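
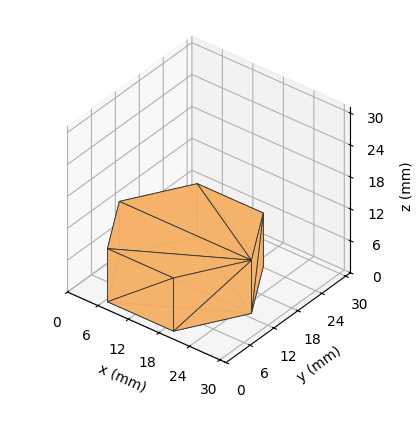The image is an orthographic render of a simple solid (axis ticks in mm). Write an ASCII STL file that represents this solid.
Reading the render: the shape is a regular 6-sided prism (a cylinder approximated with 6 flat sides), circumscribed radius ≈ 13 mm, height ≈ 10 mm (dimensions read to the nearest mm from the axis ticks). For the STL, each face is triangulated and given an outward normal.

solid part
  facet normal 0.0000 0.0000 -1.0000
    outer loop
      vertex 6.500 24.258 0.000
      vertex 19.500 24.258 0.000
      vertex 26.000 13.000 0.000
    endloop
  endfacet
  facet normal 0.0000 0.0000 -1.0000
    outer loop
      vertex 0.000 13.000 0.000
      vertex 6.500 24.258 0.000
      vertex 26.000 13.000 0.000
    endloop
  endfacet
  facet normal 0.0000 0.0000 -1.0000
    outer loop
      vertex 6.500 1.742 0.000
      vertex 0.000 13.000 0.000
      vertex 26.000 13.000 0.000
    endloop
  endfacet
  facet normal 0.0000 0.0000 -1.0000
    outer loop
      vertex 19.500 1.742 0.000
      vertex 6.500 1.742 0.000
      vertex 26.000 13.000 0.000
    endloop
  endfacet
  facet normal 0.0000 0.0000 1.0000
    outer loop
      vertex 26.000 13.000 10.000
      vertex 19.500 24.258 10.000
      vertex 6.500 24.258 10.000
    endloop
  endfacet
  facet normal 0.0000 0.0000 1.0000
    outer loop
      vertex 26.000 13.000 10.000
      vertex 6.500 24.258 10.000
      vertex 0.000 13.000 10.000
    endloop
  endfacet
  facet normal 0.0000 0.0000 1.0000
    outer loop
      vertex 26.000 13.000 10.000
      vertex 0.000 13.000 10.000
      vertex 6.500 1.742 10.000
    endloop
  endfacet
  facet normal 0.0000 0.0000 1.0000
    outer loop
      vertex 26.000 13.000 10.000
      vertex 6.500 1.742 10.000
      vertex 19.500 1.742 10.000
    endloop
  endfacet
  facet normal 0.8660 0.5000 0.0000
    outer loop
      vertex 26.000 13.000 0.000
      vertex 19.500 24.258 0.000
      vertex 19.500 24.258 10.000
    endloop
  endfacet
  facet normal 0.8660 0.5000 0.0000
    outer loop
      vertex 26.000 13.000 0.000
      vertex 19.500 24.258 10.000
      vertex 26.000 13.000 10.000
    endloop
  endfacet
  facet normal 0.0000 1.0000 0.0000
    outer loop
      vertex 19.500 24.258 0.000
      vertex 6.500 24.258 0.000
      vertex 6.500 24.258 10.000
    endloop
  endfacet
  facet normal 0.0000 1.0000 0.0000
    outer loop
      vertex 19.500 24.258 0.000
      vertex 6.500 24.258 10.000
      vertex 19.500 24.258 10.000
    endloop
  endfacet
  facet normal -0.8660 0.5000 0.0000
    outer loop
      vertex 6.500 24.258 0.000
      vertex 0.000 13.000 0.000
      vertex 0.000 13.000 10.000
    endloop
  endfacet
  facet normal -0.8660 0.5000 0.0000
    outer loop
      vertex 6.500 24.258 0.000
      vertex 0.000 13.000 10.000
      vertex 6.500 24.258 10.000
    endloop
  endfacet
  facet normal -0.8660 -0.5000 0.0000
    outer loop
      vertex 0.000 13.000 0.000
      vertex 6.500 1.742 0.000
      vertex 6.500 1.742 10.000
    endloop
  endfacet
  facet normal -0.8660 -0.5000 0.0000
    outer loop
      vertex 0.000 13.000 0.000
      vertex 6.500 1.742 10.000
      vertex 0.000 13.000 10.000
    endloop
  endfacet
  facet normal 0.0000 -1.0000 0.0000
    outer loop
      vertex 6.500 1.742 0.000
      vertex 19.500 1.742 0.000
      vertex 19.500 1.742 10.000
    endloop
  endfacet
  facet normal 0.0000 -1.0000 0.0000
    outer loop
      vertex 6.500 1.742 0.000
      vertex 19.500 1.742 10.000
      vertex 6.500 1.742 10.000
    endloop
  endfacet
  facet normal 0.8660 -0.5000 0.0000
    outer loop
      vertex 19.500 1.742 0.000
      vertex 26.000 13.000 0.000
      vertex 26.000 13.000 10.000
    endloop
  endfacet
  facet normal 0.8660 -0.5000 0.0000
    outer loop
      vertex 19.500 1.742 0.000
      vertex 26.000 13.000 10.000
      vertex 19.500 1.742 10.000
    endloop
  endfacet
endsolid part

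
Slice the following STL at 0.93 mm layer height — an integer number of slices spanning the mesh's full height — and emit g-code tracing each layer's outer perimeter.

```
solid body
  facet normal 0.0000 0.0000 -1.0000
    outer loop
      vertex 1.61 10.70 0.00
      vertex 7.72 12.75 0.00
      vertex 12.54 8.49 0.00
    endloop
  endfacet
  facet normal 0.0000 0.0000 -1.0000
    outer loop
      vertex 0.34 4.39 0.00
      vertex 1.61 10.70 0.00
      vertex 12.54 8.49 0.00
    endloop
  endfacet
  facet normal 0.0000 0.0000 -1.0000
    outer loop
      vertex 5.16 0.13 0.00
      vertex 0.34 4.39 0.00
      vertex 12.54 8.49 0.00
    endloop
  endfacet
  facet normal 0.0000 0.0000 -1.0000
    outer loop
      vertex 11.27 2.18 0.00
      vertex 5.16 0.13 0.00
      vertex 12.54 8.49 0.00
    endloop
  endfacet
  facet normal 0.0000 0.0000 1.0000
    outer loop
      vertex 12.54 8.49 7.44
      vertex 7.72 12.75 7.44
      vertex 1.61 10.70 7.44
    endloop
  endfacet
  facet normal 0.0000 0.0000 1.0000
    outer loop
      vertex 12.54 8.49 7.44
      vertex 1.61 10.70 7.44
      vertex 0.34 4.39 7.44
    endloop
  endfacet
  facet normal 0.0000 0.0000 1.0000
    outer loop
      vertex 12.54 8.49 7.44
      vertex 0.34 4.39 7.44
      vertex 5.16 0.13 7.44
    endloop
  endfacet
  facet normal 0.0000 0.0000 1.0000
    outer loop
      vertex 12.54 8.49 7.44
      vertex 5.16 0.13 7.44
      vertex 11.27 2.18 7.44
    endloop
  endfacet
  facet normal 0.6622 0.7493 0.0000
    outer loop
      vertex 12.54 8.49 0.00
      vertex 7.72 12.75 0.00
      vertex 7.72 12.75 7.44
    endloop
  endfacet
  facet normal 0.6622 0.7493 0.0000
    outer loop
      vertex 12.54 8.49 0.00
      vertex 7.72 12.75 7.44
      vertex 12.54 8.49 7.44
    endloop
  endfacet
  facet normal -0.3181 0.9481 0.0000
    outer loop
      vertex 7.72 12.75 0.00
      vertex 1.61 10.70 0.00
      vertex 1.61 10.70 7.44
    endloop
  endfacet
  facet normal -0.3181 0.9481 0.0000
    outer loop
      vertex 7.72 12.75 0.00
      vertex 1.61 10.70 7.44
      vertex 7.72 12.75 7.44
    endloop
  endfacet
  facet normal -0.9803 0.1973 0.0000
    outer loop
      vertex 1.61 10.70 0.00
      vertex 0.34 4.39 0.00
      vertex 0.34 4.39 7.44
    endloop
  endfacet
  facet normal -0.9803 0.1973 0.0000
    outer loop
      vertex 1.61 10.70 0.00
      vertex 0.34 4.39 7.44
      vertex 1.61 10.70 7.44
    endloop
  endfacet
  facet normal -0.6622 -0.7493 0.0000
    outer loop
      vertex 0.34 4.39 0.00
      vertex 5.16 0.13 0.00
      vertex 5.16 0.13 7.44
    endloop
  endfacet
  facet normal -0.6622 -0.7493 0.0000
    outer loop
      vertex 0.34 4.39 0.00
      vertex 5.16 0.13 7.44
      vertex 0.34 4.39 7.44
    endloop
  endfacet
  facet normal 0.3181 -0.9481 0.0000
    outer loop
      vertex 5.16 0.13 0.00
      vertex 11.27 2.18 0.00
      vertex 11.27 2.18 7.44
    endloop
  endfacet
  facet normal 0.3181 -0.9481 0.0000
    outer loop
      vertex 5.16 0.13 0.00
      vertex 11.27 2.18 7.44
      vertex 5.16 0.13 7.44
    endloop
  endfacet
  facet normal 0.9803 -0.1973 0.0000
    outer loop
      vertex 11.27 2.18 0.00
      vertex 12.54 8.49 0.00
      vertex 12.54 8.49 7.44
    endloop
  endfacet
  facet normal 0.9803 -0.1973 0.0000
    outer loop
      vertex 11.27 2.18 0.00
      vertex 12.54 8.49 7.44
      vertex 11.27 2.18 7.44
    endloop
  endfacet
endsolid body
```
; perimeter-only toolpath
G21 ; units = mm
G90 ; absolute positioning
G28 ; home
; layer 1
G0 Z0.93
G0 X12.54 Y8.49
G1 X7.72 Y12.75
G1 X1.61 Y10.70
G1 X0.34 Y4.39
G1 X5.16 Y0.13
G1 X11.27 Y2.18
G1 X12.54 Y8.49
; layer 2
G0 Z1.86
G0 X12.54 Y8.49
G1 X7.72 Y12.75
G1 X1.61 Y10.70
G1 X0.34 Y4.39
G1 X5.16 Y0.13
G1 X11.27 Y2.18
G1 X12.54 Y8.49
; layer 3
G0 Z2.79
G0 X12.54 Y8.49
G1 X7.72 Y12.75
G1 X1.61 Y10.70
G1 X0.34 Y4.39
G1 X5.16 Y0.13
G1 X11.27 Y2.18
G1 X12.54 Y8.49
; layer 4
G0 Z3.72
G0 X12.54 Y8.49
G1 X7.72 Y12.75
G1 X1.61 Y10.70
G1 X0.34 Y4.39
G1 X5.16 Y0.13
G1 X11.27 Y2.18
G1 X12.54 Y8.49
; layer 5
G0 Z4.65
G0 X12.54 Y8.49
G1 X7.72 Y12.75
G1 X1.61 Y10.70
G1 X0.34 Y4.39
G1 X5.16 Y0.13
G1 X11.27 Y2.18
G1 X12.54 Y8.49
; layer 6
G0 Z5.58
G0 X12.54 Y8.49
G1 X7.72 Y12.75
G1 X1.61 Y10.70
G1 X0.34 Y4.39
G1 X5.16 Y0.13
G1 X11.27 Y2.18
G1 X12.54 Y8.49
; layer 7
G0 Z6.51
G0 X12.54 Y8.49
G1 X7.72 Y12.75
G1 X1.61 Y10.70
G1 X0.34 Y4.39
G1 X5.16 Y0.13
G1 X11.27 Y2.18
G1 X12.54 Y8.49
; layer 8
G0 Z7.44
G0 X12.54 Y8.49
G1 X7.72 Y12.75
G1 X1.61 Y10.70
G1 X0.34 Y4.39
G1 X5.16 Y0.13
G1 X11.27 Y2.18
G1 X12.54 Y8.49
M2 ; end

The solid is a regular 6-sided prism (a cylinder approximated with 6 flat sides), circumscribed radius ≈ 6.44 mm, height ≈ 7.44 mm. Slicing at Δz = 0.93 mm — 8 equal slices spanning the solid's height, so layer i sits at z = i·h/8 — gives 8 non-empty perimeters. Each is a 6-segment closed polygon; G0 lifts to the layer z and rapids to the start vertex, then G1 traces the edges.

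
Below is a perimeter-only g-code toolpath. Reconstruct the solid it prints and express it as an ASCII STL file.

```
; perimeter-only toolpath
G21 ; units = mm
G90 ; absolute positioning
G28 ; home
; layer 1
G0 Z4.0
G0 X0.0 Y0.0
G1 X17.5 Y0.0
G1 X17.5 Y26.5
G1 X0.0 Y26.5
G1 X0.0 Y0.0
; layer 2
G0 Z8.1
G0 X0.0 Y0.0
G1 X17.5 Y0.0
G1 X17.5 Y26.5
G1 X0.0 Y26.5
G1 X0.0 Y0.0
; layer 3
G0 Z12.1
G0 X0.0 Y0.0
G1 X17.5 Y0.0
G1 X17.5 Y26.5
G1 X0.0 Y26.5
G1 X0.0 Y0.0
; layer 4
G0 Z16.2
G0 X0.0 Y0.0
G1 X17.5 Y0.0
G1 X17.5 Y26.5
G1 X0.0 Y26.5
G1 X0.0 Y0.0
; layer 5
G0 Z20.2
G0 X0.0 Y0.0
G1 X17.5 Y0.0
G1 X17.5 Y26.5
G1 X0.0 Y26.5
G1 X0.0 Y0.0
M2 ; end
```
solid part
  facet normal 0.0000 0.0000 -1.0000
    outer loop
      vertex 17.5 26.5 0.0
      vertex 17.5 0.0 0.0
      vertex 0.0 0.0 0.0
    endloop
  endfacet
  facet normal 0.0000 0.0000 -1.0000
    outer loop
      vertex 0.0 26.5 0.0
      vertex 17.5 26.5 0.0
      vertex 0.0 0.0 0.0
    endloop
  endfacet
  facet normal 0.0000 0.0000 1.0000
    outer loop
      vertex 0.0 0.0 20.2
      vertex 17.5 0.0 20.2
      vertex 17.5 26.5 20.2
    endloop
  endfacet
  facet normal 0.0000 0.0000 1.0000
    outer loop
      vertex 0.0 0.0 20.2
      vertex 17.5 26.5 20.2
      vertex 0.0 26.5 20.2
    endloop
  endfacet
  facet normal 0.0000 -1.0000 0.0000
    outer loop
      vertex 0.0 0.0 0.0
      vertex 17.5 0.0 0.0
      vertex 17.5 0.0 20.2
    endloop
  endfacet
  facet normal 0.0000 -1.0000 0.0000
    outer loop
      vertex 0.0 0.0 0.0
      vertex 17.5 0.0 20.2
      vertex 0.0 0.0 20.2
    endloop
  endfacet
  facet normal 0.0000 1.0000 0.0000
    outer loop
      vertex 17.5 26.5 20.2
      vertex 17.5 26.5 0.0
      vertex 0.0 26.5 0.0
    endloop
  endfacet
  facet normal 0.0000 1.0000 0.0000
    outer loop
      vertex 0.0 26.5 20.2
      vertex 17.5 26.5 20.2
      vertex 0.0 26.5 0.0
    endloop
  endfacet
  facet normal -1.0000 0.0000 0.0000
    outer loop
      vertex 0.0 26.5 20.2
      vertex 0.0 26.5 0.0
      vertex 0.0 0.0 0.0
    endloop
  endfacet
  facet normal -1.0000 0.0000 0.0000
    outer loop
      vertex 0.0 0.0 20.2
      vertex 0.0 26.5 20.2
      vertex 0.0 0.0 0.0
    endloop
  endfacet
  facet normal 1.0000 0.0000 0.0000
    outer loop
      vertex 17.5 0.0 0.0
      vertex 17.5 26.5 0.0
      vertex 17.5 26.5 20.2
    endloop
  endfacet
  facet normal 1.0000 0.0000 0.0000
    outer loop
      vertex 17.5 0.0 0.0
      vertex 17.5 26.5 20.2
      vertex 17.5 0.0 20.2
    endloop
  endfacet
endsolid part

The G0 Z moves step by Δz≈4.0 mm. Every layer's G1 loop is the same polygon, so the solid is a straight extrusion of it from z=0 to z≈20.2. Closing with flat bottom and top caps and triangulating gives 12 facets — a rectangular box, roughly 17.5 × 26.5 mm footprint and 20.2 mm tall.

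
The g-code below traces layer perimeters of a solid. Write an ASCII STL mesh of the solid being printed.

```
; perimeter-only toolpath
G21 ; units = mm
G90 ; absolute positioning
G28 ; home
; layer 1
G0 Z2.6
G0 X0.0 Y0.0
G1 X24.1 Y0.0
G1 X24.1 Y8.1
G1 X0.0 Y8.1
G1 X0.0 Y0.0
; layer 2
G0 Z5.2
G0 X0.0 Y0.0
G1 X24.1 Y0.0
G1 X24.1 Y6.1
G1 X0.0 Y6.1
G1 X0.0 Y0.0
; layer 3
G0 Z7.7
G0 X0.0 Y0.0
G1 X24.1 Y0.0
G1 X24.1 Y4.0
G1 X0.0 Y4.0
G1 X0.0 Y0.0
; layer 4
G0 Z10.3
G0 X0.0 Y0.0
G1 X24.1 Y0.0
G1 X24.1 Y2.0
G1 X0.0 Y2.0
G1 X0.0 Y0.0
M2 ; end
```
solid part
  facet normal 0.0000 0.0000 -1.0000
    outer loop
      vertex 24.1 10.1 0.0
      vertex 24.1 0.0 0.0
      vertex 0.0 0.0 0.0
    endloop
  endfacet
  facet normal 0.0000 0.0000 -1.0000
    outer loop
      vertex 0.0 10.1 0.0
      vertex 24.1 10.1 0.0
      vertex 0.0 0.0 0.0
    endloop
  endfacet
  facet normal 0.0000 -1.0000 0.0000
    outer loop
      vertex 0.0 0.0 0.0
      vertex 24.1 0.0 0.0
      vertex 24.1 0.0 12.9
    endloop
  endfacet
  facet normal 0.0000 -1.0000 0.0000
    outer loop
      vertex 0.0 0.0 0.0
      vertex 24.1 0.0 12.9
      vertex 0.0 0.0 12.9
    endloop
  endfacet
  facet normal 0.0000 0.7874 0.6165
    outer loop
      vertex 0.0 0.0 12.9
      vertex 24.1 0.0 12.9
      vertex 24.1 10.1 0.0
    endloop
  endfacet
  facet normal 0.0000 0.7874 0.6165
    outer loop
      vertex 0.0 0.0 12.9
      vertex 24.1 10.1 0.0
      vertex 0.0 10.1 0.0
    endloop
  endfacet
  facet normal -1.0000 0.0000 0.0000
    outer loop
      vertex 0.0 0.0 12.9
      vertex 0.0 10.1 0.0
      vertex 0.0 0.0 0.0
    endloop
  endfacet
  facet normal 1.0000 0.0000 0.0000
    outer loop
      vertex 24.1 0.0 0.0
      vertex 24.1 10.1 0.0
      vertex 24.1 0.0 12.9
    endloop
  endfacet
endsolid part

The G0 Z moves step by Δz≈2.6 mm. The G1 loops shrink linearly with z, so the solid tapers from its base footprint up to z≈12.9. Closing with a flat bottom cap and the tapered top and triangulating gives 8 facets — a wedge (ramp): 24.1 × 10.1 mm base, rising to 12.9 mm along the y=0 edge and sloping linearly to z=0 at y=10.1.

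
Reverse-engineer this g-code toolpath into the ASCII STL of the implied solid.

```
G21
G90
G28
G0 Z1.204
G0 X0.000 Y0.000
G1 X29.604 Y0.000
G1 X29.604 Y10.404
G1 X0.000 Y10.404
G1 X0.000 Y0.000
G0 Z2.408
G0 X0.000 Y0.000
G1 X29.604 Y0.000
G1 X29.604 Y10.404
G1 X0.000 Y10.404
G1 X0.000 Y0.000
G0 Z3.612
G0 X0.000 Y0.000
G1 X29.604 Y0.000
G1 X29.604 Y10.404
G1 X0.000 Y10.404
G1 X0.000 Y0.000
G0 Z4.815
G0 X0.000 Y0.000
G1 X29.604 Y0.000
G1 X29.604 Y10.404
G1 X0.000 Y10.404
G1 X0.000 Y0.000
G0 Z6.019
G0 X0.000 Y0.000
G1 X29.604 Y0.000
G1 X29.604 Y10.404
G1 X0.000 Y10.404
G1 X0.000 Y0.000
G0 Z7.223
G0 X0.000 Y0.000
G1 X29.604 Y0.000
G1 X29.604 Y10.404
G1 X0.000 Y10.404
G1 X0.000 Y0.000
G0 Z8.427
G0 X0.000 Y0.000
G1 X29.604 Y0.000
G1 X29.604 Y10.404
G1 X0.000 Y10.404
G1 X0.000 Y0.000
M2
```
solid part
  facet normal 0.0000 0.0000 -1.0000
    outer loop
      vertex 29.604 10.404 0.000
      vertex 29.604 0.000 0.000
      vertex 0.000 0.000 0.000
    endloop
  endfacet
  facet normal 0.0000 0.0000 -1.0000
    outer loop
      vertex 0.000 10.404 0.000
      vertex 29.604 10.404 0.000
      vertex 0.000 0.000 0.000
    endloop
  endfacet
  facet normal 0.0000 0.0000 1.0000
    outer loop
      vertex 0.000 0.000 8.427
      vertex 29.604 0.000 8.427
      vertex 29.604 10.404 8.427
    endloop
  endfacet
  facet normal 0.0000 0.0000 1.0000
    outer loop
      vertex 0.000 0.000 8.427
      vertex 29.604 10.404 8.427
      vertex 0.000 10.404 8.427
    endloop
  endfacet
  facet normal 0.0000 -1.0000 0.0000
    outer loop
      vertex 0.000 0.000 0.000
      vertex 29.604 0.000 0.000
      vertex 29.604 0.000 8.427
    endloop
  endfacet
  facet normal 0.0000 -1.0000 0.0000
    outer loop
      vertex 0.000 0.000 0.000
      vertex 29.604 0.000 8.427
      vertex 0.000 0.000 8.427
    endloop
  endfacet
  facet normal 0.0000 1.0000 0.0000
    outer loop
      vertex 29.604 10.404 8.427
      vertex 29.604 10.404 0.000
      vertex 0.000 10.404 0.000
    endloop
  endfacet
  facet normal 0.0000 1.0000 0.0000
    outer loop
      vertex 0.000 10.404 8.427
      vertex 29.604 10.404 8.427
      vertex 0.000 10.404 0.000
    endloop
  endfacet
  facet normal -1.0000 0.0000 0.0000
    outer loop
      vertex 0.000 10.404 8.427
      vertex 0.000 10.404 0.000
      vertex 0.000 0.000 0.000
    endloop
  endfacet
  facet normal -1.0000 0.0000 0.0000
    outer loop
      vertex 0.000 0.000 8.427
      vertex 0.000 10.404 8.427
      vertex 0.000 0.000 0.000
    endloop
  endfacet
  facet normal 1.0000 0.0000 0.0000
    outer loop
      vertex 29.604 0.000 0.000
      vertex 29.604 10.404 0.000
      vertex 29.604 10.404 8.427
    endloop
  endfacet
  facet normal 1.0000 0.0000 0.0000
    outer loop
      vertex 29.604 0.000 0.000
      vertex 29.604 10.404 8.427
      vertex 29.604 0.000 8.427
    endloop
  endfacet
endsolid part

The G0 Z moves step by Δz≈1.204 mm. Every layer's G1 loop is the same polygon, so the solid is a straight extrusion of it from z=0 to z≈8.43. Closing with flat bottom and top caps and triangulating gives 12 facets — a rectangular box, roughly 29.6 × 10.4 mm footprint and 8.43 mm tall.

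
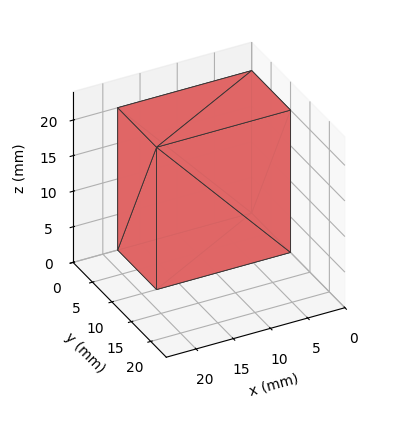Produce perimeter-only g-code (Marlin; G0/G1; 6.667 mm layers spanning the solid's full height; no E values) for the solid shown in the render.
Reading the render: the shape is a rectangular box, roughly 18 × 10 mm footprint and 20 mm tall (dimensions read to the nearest mm from the axis ticks). For the g-code, the solid's height is divided into equal slices at the stated Δz and each level perimeter traced with G1 moves after a G0 lift.

; perimeter-only toolpath
G21 ; units = mm
G90 ; absolute positioning
G28 ; home
; layer 1
G0 Z6.667
G0 X0.000 Y0.000
G1 X18.000 Y0.000
G1 X18.000 Y10.000
G1 X0.000 Y10.000
G1 X0.000 Y0.000
; layer 2
G0 Z13.333
G0 X0.000 Y0.000
G1 X18.000 Y0.000
G1 X18.000 Y10.000
G1 X0.000 Y10.000
G1 X0.000 Y0.000
; layer 3
G0 Z20.000
G0 X0.000 Y0.000
G1 X18.000 Y0.000
G1 X18.000 Y10.000
G1 X0.000 Y10.000
G1 X0.000 Y0.000
M2 ; end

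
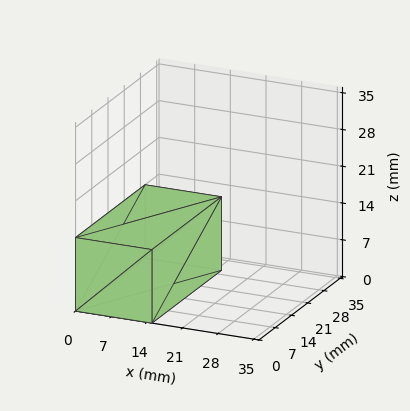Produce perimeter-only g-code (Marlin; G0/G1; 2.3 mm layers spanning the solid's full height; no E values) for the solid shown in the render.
Reading the render: the shape is a rectangular box, roughly 15 × 30 mm footprint and 14 mm tall (dimensions read to the nearest mm from the axis ticks). For the g-code, the solid's height is divided into equal slices at the stated Δz and each level perimeter traced with G1 moves after a G0 lift.

; perimeter-only toolpath
G21 ; units = mm
G90 ; absolute positioning
G28 ; home
; layer 1
G0 Z2.3
G0 X0.0 Y0.0
G1 X15.0 Y0.0
G1 X15.0 Y30.0
G1 X0.0 Y30.0
G1 X0.0 Y0.0
; layer 2
G0 Z4.7
G0 X0.0 Y0.0
G1 X15.0 Y0.0
G1 X15.0 Y30.0
G1 X0.0 Y30.0
G1 X0.0 Y0.0
; layer 3
G0 Z7.0
G0 X0.0 Y0.0
G1 X15.0 Y0.0
G1 X15.0 Y30.0
G1 X0.0 Y30.0
G1 X0.0 Y0.0
; layer 4
G0 Z9.3
G0 X0.0 Y0.0
G1 X15.0 Y0.0
G1 X15.0 Y30.0
G1 X0.0 Y30.0
G1 X0.0 Y0.0
; layer 5
G0 Z11.7
G0 X0.0 Y0.0
G1 X15.0 Y0.0
G1 X15.0 Y30.0
G1 X0.0 Y30.0
G1 X0.0 Y0.0
; layer 6
G0 Z14.0
G0 X0.0 Y0.0
G1 X15.0 Y0.0
G1 X15.0 Y30.0
G1 X0.0 Y30.0
G1 X0.0 Y0.0
M2 ; end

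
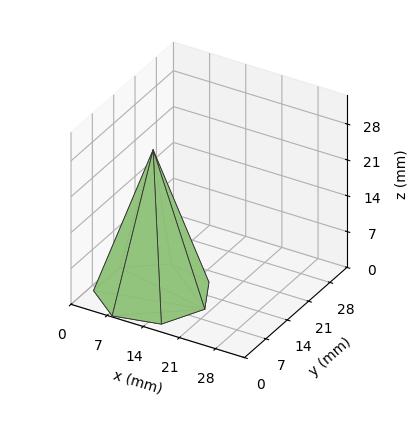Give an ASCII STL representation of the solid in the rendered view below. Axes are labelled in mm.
Reading the render: the shape is a regular 7-sided pyramid, base circumscribed radius ≈ 10 mm, apex at z ≈ 28 mm (dimensions read to the nearest mm from the axis ticks). For the STL, each face is triangulated and given an outward normal.

solid part
  facet normal 0.0000 0.0000 -1.0000
    outer loop
      vertex 7.8 19.7 0.0
      vertex 16.2 17.8 0.0
      vertex 20.0 10.0 0.0
    endloop
  endfacet
  facet normal 0.0000 0.0000 -1.0000
    outer loop
      vertex 1.0 14.3 0.0
      vertex 7.8 19.7 0.0
      vertex 20.0 10.0 0.0
    endloop
  endfacet
  facet normal 0.0000 0.0000 -1.0000
    outer loop
      vertex 1.0 5.7 0.0
      vertex 1.0 14.3 0.0
      vertex 20.0 10.0 0.0
    endloop
  endfacet
  facet normal 0.0000 0.0000 -1.0000
    outer loop
      vertex 7.8 0.3 0.0
      vertex 1.0 5.7 0.0
      vertex 20.0 10.0 0.0
    endloop
  endfacet
  facet normal 0.0000 0.0000 -1.0000
    outer loop
      vertex 16.2 2.2 0.0
      vertex 7.8 0.3 0.0
      vertex 20.0 10.0 0.0
    endloop
  endfacet
  facet normal 0.8560 0.4170 0.3057
    outer loop
      vertex 20.0 10.0 0.0
      vertex 16.2 17.8 0.0
      vertex 10.0 10.0 28.0
    endloop
  endfacet
  facet normal 0.2101 0.9288 0.3053
    outer loop
      vertex 16.2 17.8 0.0
      vertex 7.8 19.7 0.0
      vertex 10.0 10.0 28.0
    endloop
  endfacet
  facet normal -0.5923 0.7458 0.3049
    outer loop
      vertex 7.8 19.7 0.0
      vertex 1.0 14.3 0.0
      vertex 10.0 10.0 28.0
    endloop
  endfacet
  facet normal -0.9520 0.0000 0.3060
    outer loop
      vertex 1.0 14.3 0.0
      vertex 1.0 5.7 0.0
      vertex 10.0 10.0 28.0
    endloop
  endfacet
  facet normal -0.5923 -0.7458 0.3049
    outer loop
      vertex 1.0 5.7 0.0
      vertex 7.8 0.3 0.0
      vertex 10.0 10.0 28.0
    endloop
  endfacet
  facet normal 0.2101 -0.9288 0.3053
    outer loop
      vertex 7.8 0.3 0.0
      vertex 16.2 2.2 0.0
      vertex 10.0 10.0 28.0
    endloop
  endfacet
  facet normal 0.8560 -0.4170 0.3057
    outer loop
      vertex 16.2 2.2 0.0
      vertex 20.0 10.0 0.0
      vertex 10.0 10.0 28.0
    endloop
  endfacet
endsolid part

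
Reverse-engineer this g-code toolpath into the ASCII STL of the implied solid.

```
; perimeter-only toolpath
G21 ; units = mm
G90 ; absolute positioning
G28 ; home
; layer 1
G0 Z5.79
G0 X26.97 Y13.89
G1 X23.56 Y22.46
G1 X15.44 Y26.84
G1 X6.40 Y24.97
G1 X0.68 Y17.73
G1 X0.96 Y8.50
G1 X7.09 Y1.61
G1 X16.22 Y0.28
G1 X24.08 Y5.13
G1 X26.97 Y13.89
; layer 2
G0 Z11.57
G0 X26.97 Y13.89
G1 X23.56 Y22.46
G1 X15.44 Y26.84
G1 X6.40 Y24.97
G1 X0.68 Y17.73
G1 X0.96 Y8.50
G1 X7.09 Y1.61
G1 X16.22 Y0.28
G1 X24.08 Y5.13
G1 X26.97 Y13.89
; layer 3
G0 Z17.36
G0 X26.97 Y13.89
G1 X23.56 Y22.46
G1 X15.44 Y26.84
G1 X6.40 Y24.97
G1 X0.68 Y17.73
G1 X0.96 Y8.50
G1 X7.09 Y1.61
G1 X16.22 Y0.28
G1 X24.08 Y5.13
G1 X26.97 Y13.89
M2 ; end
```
solid part
  facet normal 0.0000 0.0000 -1.0000
    outer loop
      vertex 15.44 26.84 0.00
      vertex 23.56 22.46 0.00
      vertex 26.97 13.89 0.00
    endloop
  endfacet
  facet normal 0.0000 0.0000 -1.0000
    outer loop
      vertex 6.40 24.97 0.00
      vertex 15.44 26.84 0.00
      vertex 26.97 13.89 0.00
    endloop
  endfacet
  facet normal 0.0000 0.0000 -1.0000
    outer loop
      vertex 0.68 17.73 0.00
      vertex 6.40 24.97 0.00
      vertex 26.97 13.89 0.00
    endloop
  endfacet
  facet normal 0.0000 0.0000 -1.0000
    outer loop
      vertex 0.96 8.50 0.00
      vertex 0.68 17.73 0.00
      vertex 26.97 13.89 0.00
    endloop
  endfacet
  facet normal 0.0000 0.0000 -1.0000
    outer loop
      vertex 7.09 1.61 0.00
      vertex 0.96 8.50 0.00
      vertex 26.97 13.89 0.00
    endloop
  endfacet
  facet normal 0.0000 0.0000 -1.0000
    outer loop
      vertex 16.22 0.28 0.00
      vertex 7.09 1.61 0.00
      vertex 26.97 13.89 0.00
    endloop
  endfacet
  facet normal 0.0000 0.0000 -1.0000
    outer loop
      vertex 24.08 5.13 0.00
      vertex 16.22 0.28 0.00
      vertex 26.97 13.89 0.00
    endloop
  endfacet
  facet normal 0.0000 0.0000 1.0000
    outer loop
      vertex 26.97 13.89 17.36
      vertex 23.56 22.46 17.36
      vertex 15.44 26.84 17.36
    endloop
  endfacet
  facet normal 0.0000 0.0000 1.0000
    outer loop
      vertex 26.97 13.89 17.36
      vertex 15.44 26.84 17.36
      vertex 6.40 24.97 17.36
    endloop
  endfacet
  facet normal 0.0000 0.0000 1.0000
    outer loop
      vertex 26.97 13.89 17.36
      vertex 6.40 24.97 17.36
      vertex 0.68 17.73 17.36
    endloop
  endfacet
  facet normal 0.0000 0.0000 1.0000
    outer loop
      vertex 26.97 13.89 17.36
      vertex 0.68 17.73 17.36
      vertex 0.96 8.50 17.36
    endloop
  endfacet
  facet normal 0.0000 0.0000 1.0000
    outer loop
      vertex 26.97 13.89 17.36
      vertex 0.96 8.50 17.36
      vertex 7.09 1.61 17.36
    endloop
  endfacet
  facet normal 0.0000 0.0000 1.0000
    outer loop
      vertex 26.97 13.89 17.36
      vertex 7.09 1.61 17.36
      vertex 16.22 0.28 17.36
    endloop
  endfacet
  facet normal 0.0000 0.0000 1.0000
    outer loop
      vertex 26.97 13.89 17.36
      vertex 16.22 0.28 17.36
      vertex 24.08 5.13 17.36
    endloop
  endfacet
  facet normal 0.9291 0.3697 0.0000
    outer loop
      vertex 26.97 13.89 0.00
      vertex 23.56 22.46 0.00
      vertex 23.56 22.46 17.36
    endloop
  endfacet
  facet normal 0.9291 0.3697 0.0000
    outer loop
      vertex 26.97 13.89 0.00
      vertex 23.56 22.46 17.36
      vertex 26.97 13.89 17.36
    endloop
  endfacet
  facet normal 0.4747 0.8801 0.0000
    outer loop
      vertex 23.56 22.46 0.00
      vertex 15.44 26.84 0.00
      vertex 15.44 26.84 17.36
    endloop
  endfacet
  facet normal 0.4747 0.8801 0.0000
    outer loop
      vertex 23.56 22.46 0.00
      vertex 15.44 26.84 17.36
      vertex 23.56 22.46 17.36
    endloop
  endfacet
  facet normal -0.2026 0.9793 0.0000
    outer loop
      vertex 15.44 26.84 0.00
      vertex 6.40 24.97 0.00
      vertex 6.40 24.97 17.36
    endloop
  endfacet
  facet normal -0.2026 0.9793 0.0000
    outer loop
      vertex 15.44 26.84 0.00
      vertex 6.40 24.97 17.36
      vertex 15.44 26.84 17.36
    endloop
  endfacet
  facet normal -0.7847 0.6199 0.0000
    outer loop
      vertex 6.40 24.97 0.00
      vertex 0.68 17.73 0.00
      vertex 0.68 17.73 17.36
    endloop
  endfacet
  facet normal -0.7847 0.6199 0.0000
    outer loop
      vertex 6.40 24.97 0.00
      vertex 0.68 17.73 17.36
      vertex 6.40 24.97 17.36
    endloop
  endfacet
  facet normal -0.9995 -0.0303 0.0000
    outer loop
      vertex 0.68 17.73 0.00
      vertex 0.96 8.50 0.00
      vertex 0.96 8.50 17.36
    endloop
  endfacet
  facet normal -0.9995 -0.0303 0.0000
    outer loop
      vertex 0.68 17.73 0.00
      vertex 0.96 8.50 17.36
      vertex 0.68 17.73 17.36
    endloop
  endfacet
  facet normal -0.7471 -0.6647 0.0000
    outer loop
      vertex 0.96 8.50 0.00
      vertex 7.09 1.61 0.00
      vertex 7.09 1.61 17.36
    endloop
  endfacet
  facet normal -0.7471 -0.6647 0.0000
    outer loop
      vertex 0.96 8.50 0.00
      vertex 7.09 1.61 17.36
      vertex 0.96 8.50 17.36
    endloop
  endfacet
  facet normal -0.1442 -0.9896 0.0000
    outer loop
      vertex 7.09 1.61 0.00
      vertex 16.22 0.28 0.00
      vertex 16.22 0.28 17.36
    endloop
  endfacet
  facet normal -0.1442 -0.9896 0.0000
    outer loop
      vertex 7.09 1.61 0.00
      vertex 16.22 0.28 17.36
      vertex 7.09 1.61 17.36
    endloop
  endfacet
  facet normal 0.5251 -0.8510 0.0000
    outer loop
      vertex 16.22 0.28 0.00
      vertex 24.08 5.13 0.00
      vertex 24.08 5.13 17.36
    endloop
  endfacet
  facet normal 0.5251 -0.8510 0.0000
    outer loop
      vertex 16.22 0.28 0.00
      vertex 24.08 5.13 17.36
      vertex 16.22 0.28 17.36
    endloop
  endfacet
  facet normal 0.9497 -0.3133 0.0000
    outer loop
      vertex 24.08 5.13 0.00
      vertex 26.97 13.89 0.00
      vertex 26.97 13.89 17.36
    endloop
  endfacet
  facet normal 0.9497 -0.3133 0.0000
    outer loop
      vertex 24.08 5.13 0.00
      vertex 26.97 13.89 17.36
      vertex 24.08 5.13 17.36
    endloop
  endfacet
endsolid part

The G0 Z moves step by Δz≈5.79 mm. Every layer's G1 loop is the same polygon, so the solid is a straight extrusion of it from z=0 to z≈17.4. Closing with flat bottom and top caps and triangulating gives 32 facets — a regular 9-sided prism (a cylinder approximated with 9 flat sides), circumscribed radius ≈ 13.5 mm, height ≈ 17.4 mm.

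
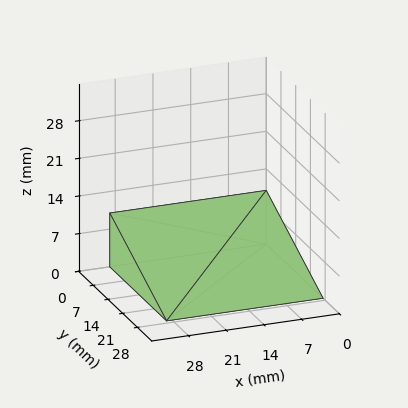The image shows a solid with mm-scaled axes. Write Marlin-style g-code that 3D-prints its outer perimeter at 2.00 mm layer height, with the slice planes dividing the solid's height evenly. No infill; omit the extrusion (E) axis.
Reading the render: the shape is a wedge (ramp): 29 × 27 mm base, rising to 10 mm along the y=0 edge and sloping linearly to z=0 at y=27 (dimensions read to the nearest mm from the axis ticks). For the g-code, the solid's height is divided into equal slices at the stated Δz and each level perimeter traced with G1 moves after a G0 lift.

; perimeter-only toolpath
G21 ; units = mm
G90 ; absolute positioning
G28 ; home
; layer 1
G0 Z2.00
G0 X0.00 Y0.00
G1 X29.00 Y0.00
G1 X29.00 Y21.60
G1 X0.00 Y21.60
G1 X0.00 Y0.00
; layer 2
G0 Z4.00
G0 X0.00 Y0.00
G1 X29.00 Y0.00
G1 X29.00 Y16.20
G1 X0.00 Y16.20
G1 X0.00 Y0.00
; layer 3
G0 Z6.00
G0 X0.00 Y0.00
G1 X29.00 Y0.00
G1 X29.00 Y10.80
G1 X0.00 Y10.80
G1 X0.00 Y0.00
; layer 4
G0 Z8.00
G0 X0.00 Y0.00
G1 X29.00 Y0.00
G1 X29.00 Y5.40
G1 X0.00 Y5.40
G1 X0.00 Y0.00
M2 ; end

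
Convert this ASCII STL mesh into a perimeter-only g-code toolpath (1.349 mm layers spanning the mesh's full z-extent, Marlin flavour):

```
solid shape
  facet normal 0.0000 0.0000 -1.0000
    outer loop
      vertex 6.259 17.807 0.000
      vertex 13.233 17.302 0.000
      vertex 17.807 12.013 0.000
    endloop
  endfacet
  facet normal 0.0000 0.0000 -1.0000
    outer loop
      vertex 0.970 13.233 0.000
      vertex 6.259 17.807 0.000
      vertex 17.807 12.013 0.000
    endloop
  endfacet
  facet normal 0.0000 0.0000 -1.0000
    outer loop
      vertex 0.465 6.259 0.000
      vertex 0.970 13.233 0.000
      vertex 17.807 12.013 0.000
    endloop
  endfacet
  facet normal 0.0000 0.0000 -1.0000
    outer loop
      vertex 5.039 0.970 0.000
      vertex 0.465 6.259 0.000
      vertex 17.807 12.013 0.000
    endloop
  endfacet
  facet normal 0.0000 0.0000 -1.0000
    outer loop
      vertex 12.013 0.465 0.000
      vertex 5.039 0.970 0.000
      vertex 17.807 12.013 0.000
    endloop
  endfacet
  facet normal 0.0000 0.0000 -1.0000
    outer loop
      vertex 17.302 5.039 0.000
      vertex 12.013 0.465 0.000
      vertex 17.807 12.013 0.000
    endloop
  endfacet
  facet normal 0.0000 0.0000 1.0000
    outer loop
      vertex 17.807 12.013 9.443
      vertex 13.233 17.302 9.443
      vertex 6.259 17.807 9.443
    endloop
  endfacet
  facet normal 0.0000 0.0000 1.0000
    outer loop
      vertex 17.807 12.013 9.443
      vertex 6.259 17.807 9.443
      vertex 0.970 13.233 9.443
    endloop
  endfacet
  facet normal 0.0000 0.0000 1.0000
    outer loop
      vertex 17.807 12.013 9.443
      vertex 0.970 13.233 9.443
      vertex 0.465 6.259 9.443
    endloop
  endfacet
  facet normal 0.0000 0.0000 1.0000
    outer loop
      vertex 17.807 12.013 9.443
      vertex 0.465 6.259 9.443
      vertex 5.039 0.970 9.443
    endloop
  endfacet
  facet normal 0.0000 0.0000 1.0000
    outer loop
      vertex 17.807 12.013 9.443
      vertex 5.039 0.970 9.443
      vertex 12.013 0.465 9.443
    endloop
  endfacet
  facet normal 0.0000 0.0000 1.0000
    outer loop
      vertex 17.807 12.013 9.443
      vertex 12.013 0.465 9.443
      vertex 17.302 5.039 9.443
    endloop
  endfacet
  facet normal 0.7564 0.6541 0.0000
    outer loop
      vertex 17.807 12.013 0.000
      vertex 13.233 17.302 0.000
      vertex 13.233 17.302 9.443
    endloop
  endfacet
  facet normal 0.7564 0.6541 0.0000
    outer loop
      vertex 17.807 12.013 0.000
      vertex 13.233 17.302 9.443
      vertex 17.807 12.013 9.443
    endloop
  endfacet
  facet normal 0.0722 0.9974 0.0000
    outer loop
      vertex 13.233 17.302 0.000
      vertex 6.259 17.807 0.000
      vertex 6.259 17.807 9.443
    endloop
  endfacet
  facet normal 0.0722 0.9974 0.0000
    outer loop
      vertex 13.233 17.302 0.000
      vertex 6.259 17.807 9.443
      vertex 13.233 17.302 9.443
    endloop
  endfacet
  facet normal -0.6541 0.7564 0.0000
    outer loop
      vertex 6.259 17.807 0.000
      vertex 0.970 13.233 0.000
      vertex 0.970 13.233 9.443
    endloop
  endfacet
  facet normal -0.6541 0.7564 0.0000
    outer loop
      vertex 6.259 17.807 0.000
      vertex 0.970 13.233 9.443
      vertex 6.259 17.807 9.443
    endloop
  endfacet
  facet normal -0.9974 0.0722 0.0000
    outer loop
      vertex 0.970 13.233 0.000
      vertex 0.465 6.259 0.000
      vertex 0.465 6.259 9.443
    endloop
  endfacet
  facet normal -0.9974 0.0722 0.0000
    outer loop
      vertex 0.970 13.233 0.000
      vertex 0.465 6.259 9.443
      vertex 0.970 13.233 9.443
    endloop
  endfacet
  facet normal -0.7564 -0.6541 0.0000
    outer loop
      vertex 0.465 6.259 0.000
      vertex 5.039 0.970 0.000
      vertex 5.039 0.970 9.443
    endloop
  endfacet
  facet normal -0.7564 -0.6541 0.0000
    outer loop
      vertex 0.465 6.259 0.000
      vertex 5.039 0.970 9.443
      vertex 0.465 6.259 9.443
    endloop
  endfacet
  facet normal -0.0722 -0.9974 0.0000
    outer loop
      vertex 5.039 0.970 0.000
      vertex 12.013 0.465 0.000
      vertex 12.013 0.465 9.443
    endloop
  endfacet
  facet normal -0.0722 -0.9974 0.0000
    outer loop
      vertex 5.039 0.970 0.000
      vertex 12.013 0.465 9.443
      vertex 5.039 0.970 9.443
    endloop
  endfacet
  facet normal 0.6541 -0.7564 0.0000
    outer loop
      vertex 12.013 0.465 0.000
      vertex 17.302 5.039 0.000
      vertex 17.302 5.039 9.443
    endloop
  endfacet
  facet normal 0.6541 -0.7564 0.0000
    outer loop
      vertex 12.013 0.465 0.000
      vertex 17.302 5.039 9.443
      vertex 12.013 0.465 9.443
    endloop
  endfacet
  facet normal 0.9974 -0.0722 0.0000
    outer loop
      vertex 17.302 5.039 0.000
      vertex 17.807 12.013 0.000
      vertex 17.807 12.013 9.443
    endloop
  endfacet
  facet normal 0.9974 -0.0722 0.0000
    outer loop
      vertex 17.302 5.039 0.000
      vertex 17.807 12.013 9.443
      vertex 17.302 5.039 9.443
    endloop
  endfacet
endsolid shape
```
; perimeter-only toolpath
G21 ; units = mm
G90 ; absolute positioning
G28 ; home
; layer 1
G0 Z1.349
G0 X17.807 Y12.013
G1 X13.233 Y17.302
G1 X6.259 Y17.807
G1 X0.970 Y13.233
G1 X0.465 Y6.259
G1 X5.039 Y0.970
G1 X12.013 Y0.465
G1 X17.302 Y5.039
G1 X17.807 Y12.013
; layer 2
G0 Z2.698
G0 X17.807 Y12.013
G1 X13.233 Y17.302
G1 X6.259 Y17.807
G1 X0.970 Y13.233
G1 X0.465 Y6.259
G1 X5.039 Y0.970
G1 X12.013 Y0.465
G1 X17.302 Y5.039
G1 X17.807 Y12.013
; layer 3
G0 Z4.047
G0 X17.807 Y12.013
G1 X13.233 Y17.302
G1 X6.259 Y17.807
G1 X0.970 Y13.233
G1 X0.465 Y6.259
G1 X5.039 Y0.970
G1 X12.013 Y0.465
G1 X17.302 Y5.039
G1 X17.807 Y12.013
; layer 4
G0 Z5.396
G0 X17.807 Y12.013
G1 X13.233 Y17.302
G1 X6.259 Y17.807
G1 X0.970 Y13.233
G1 X0.465 Y6.259
G1 X5.039 Y0.970
G1 X12.013 Y0.465
G1 X17.302 Y5.039
G1 X17.807 Y12.013
; layer 5
G0 Z6.745
G0 X17.807 Y12.013
G1 X13.233 Y17.302
G1 X6.259 Y17.807
G1 X0.970 Y13.233
G1 X0.465 Y6.259
G1 X5.039 Y0.970
G1 X12.013 Y0.465
G1 X17.302 Y5.039
G1 X17.807 Y12.013
; layer 6
G0 Z8.094
G0 X17.807 Y12.013
G1 X13.233 Y17.302
G1 X6.259 Y17.807
G1 X0.970 Y13.233
G1 X0.465 Y6.259
G1 X5.039 Y0.970
G1 X12.013 Y0.465
G1 X17.302 Y5.039
G1 X17.807 Y12.013
; layer 7
G0 Z9.443
G0 X17.807 Y12.013
G1 X13.233 Y17.302
G1 X6.259 Y17.807
G1 X0.970 Y13.233
G1 X0.465 Y6.259
G1 X5.039 Y0.970
G1 X12.013 Y0.465
G1 X17.302 Y5.039
G1 X17.807 Y12.013
M2 ; end

The solid is a regular 8-sided prism (a cylinder approximated with 8 flat sides), circumscribed radius ≈ 9.14 mm, height ≈ 9.44 mm. Slicing at Δz = 1.349 mm — 7 equal slices spanning the solid's height, so layer i sits at z = i·h/7 — gives 7 non-empty perimeters. Each is a 8-segment closed polygon; G0 lifts to the layer z and rapids to the start vertex, then G1 traces the edges.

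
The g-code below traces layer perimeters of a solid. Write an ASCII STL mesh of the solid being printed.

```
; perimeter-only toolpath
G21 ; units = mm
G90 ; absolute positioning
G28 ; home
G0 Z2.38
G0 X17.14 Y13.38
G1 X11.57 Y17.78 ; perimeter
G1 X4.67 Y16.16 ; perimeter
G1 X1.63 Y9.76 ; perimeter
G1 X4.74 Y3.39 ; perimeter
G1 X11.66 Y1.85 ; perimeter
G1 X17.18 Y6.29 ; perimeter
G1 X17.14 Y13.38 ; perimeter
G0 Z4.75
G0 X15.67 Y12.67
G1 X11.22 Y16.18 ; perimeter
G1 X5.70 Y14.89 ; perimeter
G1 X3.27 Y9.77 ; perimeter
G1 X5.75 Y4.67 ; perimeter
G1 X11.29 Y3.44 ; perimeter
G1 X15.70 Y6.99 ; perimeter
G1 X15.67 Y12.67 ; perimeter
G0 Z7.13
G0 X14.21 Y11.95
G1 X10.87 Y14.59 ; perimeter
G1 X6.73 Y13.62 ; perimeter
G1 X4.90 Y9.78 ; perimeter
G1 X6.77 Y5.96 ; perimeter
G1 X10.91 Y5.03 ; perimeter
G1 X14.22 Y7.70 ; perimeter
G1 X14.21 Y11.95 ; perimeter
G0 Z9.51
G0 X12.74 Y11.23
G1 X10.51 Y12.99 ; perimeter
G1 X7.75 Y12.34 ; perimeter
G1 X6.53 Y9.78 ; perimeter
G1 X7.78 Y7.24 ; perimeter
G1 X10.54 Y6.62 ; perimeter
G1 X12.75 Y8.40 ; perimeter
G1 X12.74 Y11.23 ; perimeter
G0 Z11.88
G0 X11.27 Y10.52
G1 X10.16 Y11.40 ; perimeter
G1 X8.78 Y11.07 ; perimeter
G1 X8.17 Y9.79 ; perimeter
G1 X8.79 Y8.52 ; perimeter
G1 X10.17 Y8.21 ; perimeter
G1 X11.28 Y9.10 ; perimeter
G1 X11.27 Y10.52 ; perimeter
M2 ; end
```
solid part
  facet normal 0.0000 0.0000 -1.0000
    outer loop
      vertex 3.65 17.43 0.00
      vertex 11.93 19.37 0.00
      vertex 18.61 14.10 0.00
    endloop
  endfacet
  facet normal 0.0000 0.0000 -1.0000
    outer loop
      vertex 0.00 9.75 0.00
      vertex 3.65 17.43 0.00
      vertex 18.61 14.10 0.00
    endloop
  endfacet
  facet normal 0.0000 0.0000 -1.0000
    outer loop
      vertex 3.73 2.11 0.00
      vertex 0.00 9.75 0.00
      vertex 18.61 14.10 0.00
    endloop
  endfacet
  facet normal 0.0000 0.0000 -1.0000
    outer loop
      vertex 12.03 0.26 0.00
      vertex 3.73 2.11 0.00
      vertex 18.61 14.10 0.00
    endloop
  endfacet
  facet normal 0.0000 0.0000 -1.0000
    outer loop
      vertex 18.65 5.59 0.00
      vertex 12.03 0.26 0.00
      vertex 18.61 14.10 0.00
    endloop
  endfacet
  facet normal 0.5266 0.6674 0.5266
    outer loop
      vertex 18.61 14.10 0.00
      vertex 11.93 19.37 0.00
      vertex 9.80 9.80 14.26
    endloop
  endfacet
  facet normal -0.1939 0.8277 0.5265
    outer loop
      vertex 11.93 19.37 0.00
      vertex 3.65 17.43 0.00
      vertex 9.80 9.80 14.26
    endloop
  endfacet
  facet normal -0.7679 0.3650 0.5264
    outer loop
      vertex 3.65 17.43 0.00
      vertex 0.00 9.75 0.00
      vertex 9.80 9.80 14.26
    endloop
  endfacet
  facet normal -0.7640 -0.3730 0.5264
    outer loop
      vertex 0.00 9.75 0.00
      vertex 3.73 2.11 0.00
      vertex 9.80 9.80 14.26
    endloop
  endfacet
  facet normal -0.1850 -0.8299 0.5263
    outer loop
      vertex 3.73 2.11 0.00
      vertex 12.03 0.26 0.00
      vertex 9.80 9.80 14.26
    endloop
  endfacet
  facet normal 0.5332 -0.6622 0.5264
    outer loop
      vertex 12.03 0.26 0.00
      vertex 18.65 5.59 0.00
      vertex 9.80 9.80 14.26
    endloop
  endfacet
  facet normal 0.8502 0.0040 0.5265
    outer loop
      vertex 18.65 5.59 0.00
      vertex 18.61 14.10 0.00
      vertex 9.80 9.80 14.26
    endloop
  endfacet
endsolid part

The G0 Z moves step by Δz≈2.38 mm. The G1 loops shrink linearly with z, so the solid tapers from its base footprint up to z≈14.3. Closing with a flat bottom cap and the tapered top and triangulating gives 12 facets — a regular 7-sided pyramid, base circumscribed radius ≈ 9.8 mm, apex at z ≈ 14.3 mm.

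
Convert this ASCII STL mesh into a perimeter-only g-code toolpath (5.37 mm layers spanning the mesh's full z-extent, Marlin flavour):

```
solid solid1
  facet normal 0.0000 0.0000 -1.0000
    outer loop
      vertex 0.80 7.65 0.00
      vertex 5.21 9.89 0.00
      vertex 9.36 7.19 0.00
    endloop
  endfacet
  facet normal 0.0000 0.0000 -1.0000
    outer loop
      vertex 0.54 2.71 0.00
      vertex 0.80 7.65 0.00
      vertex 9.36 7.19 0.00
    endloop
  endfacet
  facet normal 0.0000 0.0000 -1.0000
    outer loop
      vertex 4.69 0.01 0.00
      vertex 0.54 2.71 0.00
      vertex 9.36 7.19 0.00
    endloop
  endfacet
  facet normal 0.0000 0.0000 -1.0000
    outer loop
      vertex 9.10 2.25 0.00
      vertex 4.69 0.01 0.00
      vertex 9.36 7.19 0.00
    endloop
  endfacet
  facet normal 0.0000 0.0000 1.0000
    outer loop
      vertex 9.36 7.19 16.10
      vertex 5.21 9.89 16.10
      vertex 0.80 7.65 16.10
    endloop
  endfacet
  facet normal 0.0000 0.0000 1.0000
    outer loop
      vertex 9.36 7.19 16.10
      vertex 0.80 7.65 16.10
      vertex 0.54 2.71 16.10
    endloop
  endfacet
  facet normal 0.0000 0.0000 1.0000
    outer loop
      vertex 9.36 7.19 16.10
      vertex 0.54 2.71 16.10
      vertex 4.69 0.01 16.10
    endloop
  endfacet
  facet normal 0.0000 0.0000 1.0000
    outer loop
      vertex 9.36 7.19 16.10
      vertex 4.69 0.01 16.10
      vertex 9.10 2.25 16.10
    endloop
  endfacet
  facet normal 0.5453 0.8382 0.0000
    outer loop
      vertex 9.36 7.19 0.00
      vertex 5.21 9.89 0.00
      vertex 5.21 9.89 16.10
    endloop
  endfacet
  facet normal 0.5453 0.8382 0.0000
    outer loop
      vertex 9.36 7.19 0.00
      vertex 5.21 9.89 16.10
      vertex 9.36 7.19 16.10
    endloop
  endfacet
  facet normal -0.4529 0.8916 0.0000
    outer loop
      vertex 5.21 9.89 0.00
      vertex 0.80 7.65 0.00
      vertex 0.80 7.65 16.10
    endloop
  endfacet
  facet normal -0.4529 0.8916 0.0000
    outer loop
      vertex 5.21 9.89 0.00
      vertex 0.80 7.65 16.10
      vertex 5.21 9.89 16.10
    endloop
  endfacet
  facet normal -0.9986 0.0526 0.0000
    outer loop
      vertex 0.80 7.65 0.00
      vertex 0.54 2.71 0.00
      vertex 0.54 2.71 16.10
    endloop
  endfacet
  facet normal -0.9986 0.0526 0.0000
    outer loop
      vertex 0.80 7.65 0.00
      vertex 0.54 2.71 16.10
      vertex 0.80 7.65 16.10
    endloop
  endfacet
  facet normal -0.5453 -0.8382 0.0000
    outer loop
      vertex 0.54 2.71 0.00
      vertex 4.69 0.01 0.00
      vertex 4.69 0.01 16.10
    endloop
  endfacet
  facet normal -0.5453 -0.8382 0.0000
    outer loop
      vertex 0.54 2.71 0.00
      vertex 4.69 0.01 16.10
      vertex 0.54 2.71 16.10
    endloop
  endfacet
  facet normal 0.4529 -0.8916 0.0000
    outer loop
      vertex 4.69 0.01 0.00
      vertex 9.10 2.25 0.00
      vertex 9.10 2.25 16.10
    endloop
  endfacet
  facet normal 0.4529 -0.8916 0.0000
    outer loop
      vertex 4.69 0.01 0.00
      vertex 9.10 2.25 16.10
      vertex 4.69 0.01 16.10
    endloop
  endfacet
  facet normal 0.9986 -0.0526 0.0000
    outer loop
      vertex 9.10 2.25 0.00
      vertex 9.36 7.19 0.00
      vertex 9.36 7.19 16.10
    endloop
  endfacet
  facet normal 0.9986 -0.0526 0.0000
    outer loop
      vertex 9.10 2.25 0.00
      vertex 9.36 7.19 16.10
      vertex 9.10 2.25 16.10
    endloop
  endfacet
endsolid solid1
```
; perimeter-only toolpath
G21 ; units = mm
G90 ; absolute positioning
G28 ; home
; layer 1
G0 Z5.37
G0 X9.36 Y7.19
G1 X5.21 Y9.89
G1 X0.80 Y7.65
G1 X0.54 Y2.71
G1 X4.69 Y0.01
G1 X9.10 Y2.25
G1 X9.36 Y7.19
; layer 2
G0 Z10.73
G0 X9.36 Y7.19
G1 X5.21 Y9.89
G1 X0.80 Y7.65
G1 X0.54 Y2.71
G1 X4.69 Y0.01
G1 X9.10 Y2.25
G1 X9.36 Y7.19
; layer 3
G0 Z16.10
G0 X9.36 Y7.19
G1 X5.21 Y9.89
G1 X0.80 Y7.65
G1 X0.54 Y2.71
G1 X4.69 Y0.01
G1 X9.10 Y2.25
G1 X9.36 Y7.19
M2 ; end

The solid is a regular 6-sided prism (a cylinder approximated with 6 flat sides), circumscribed radius ≈ 4.95 mm, height ≈ 16.1 mm. Slicing at Δz = 5.37 mm — 3 equal slices spanning the solid's height, so layer i sits at z = i·h/3 — gives 3 non-empty perimeters. Each is a 6-segment closed polygon; G0 lifts to the layer z and rapids to the start vertex, then G1 traces the edges.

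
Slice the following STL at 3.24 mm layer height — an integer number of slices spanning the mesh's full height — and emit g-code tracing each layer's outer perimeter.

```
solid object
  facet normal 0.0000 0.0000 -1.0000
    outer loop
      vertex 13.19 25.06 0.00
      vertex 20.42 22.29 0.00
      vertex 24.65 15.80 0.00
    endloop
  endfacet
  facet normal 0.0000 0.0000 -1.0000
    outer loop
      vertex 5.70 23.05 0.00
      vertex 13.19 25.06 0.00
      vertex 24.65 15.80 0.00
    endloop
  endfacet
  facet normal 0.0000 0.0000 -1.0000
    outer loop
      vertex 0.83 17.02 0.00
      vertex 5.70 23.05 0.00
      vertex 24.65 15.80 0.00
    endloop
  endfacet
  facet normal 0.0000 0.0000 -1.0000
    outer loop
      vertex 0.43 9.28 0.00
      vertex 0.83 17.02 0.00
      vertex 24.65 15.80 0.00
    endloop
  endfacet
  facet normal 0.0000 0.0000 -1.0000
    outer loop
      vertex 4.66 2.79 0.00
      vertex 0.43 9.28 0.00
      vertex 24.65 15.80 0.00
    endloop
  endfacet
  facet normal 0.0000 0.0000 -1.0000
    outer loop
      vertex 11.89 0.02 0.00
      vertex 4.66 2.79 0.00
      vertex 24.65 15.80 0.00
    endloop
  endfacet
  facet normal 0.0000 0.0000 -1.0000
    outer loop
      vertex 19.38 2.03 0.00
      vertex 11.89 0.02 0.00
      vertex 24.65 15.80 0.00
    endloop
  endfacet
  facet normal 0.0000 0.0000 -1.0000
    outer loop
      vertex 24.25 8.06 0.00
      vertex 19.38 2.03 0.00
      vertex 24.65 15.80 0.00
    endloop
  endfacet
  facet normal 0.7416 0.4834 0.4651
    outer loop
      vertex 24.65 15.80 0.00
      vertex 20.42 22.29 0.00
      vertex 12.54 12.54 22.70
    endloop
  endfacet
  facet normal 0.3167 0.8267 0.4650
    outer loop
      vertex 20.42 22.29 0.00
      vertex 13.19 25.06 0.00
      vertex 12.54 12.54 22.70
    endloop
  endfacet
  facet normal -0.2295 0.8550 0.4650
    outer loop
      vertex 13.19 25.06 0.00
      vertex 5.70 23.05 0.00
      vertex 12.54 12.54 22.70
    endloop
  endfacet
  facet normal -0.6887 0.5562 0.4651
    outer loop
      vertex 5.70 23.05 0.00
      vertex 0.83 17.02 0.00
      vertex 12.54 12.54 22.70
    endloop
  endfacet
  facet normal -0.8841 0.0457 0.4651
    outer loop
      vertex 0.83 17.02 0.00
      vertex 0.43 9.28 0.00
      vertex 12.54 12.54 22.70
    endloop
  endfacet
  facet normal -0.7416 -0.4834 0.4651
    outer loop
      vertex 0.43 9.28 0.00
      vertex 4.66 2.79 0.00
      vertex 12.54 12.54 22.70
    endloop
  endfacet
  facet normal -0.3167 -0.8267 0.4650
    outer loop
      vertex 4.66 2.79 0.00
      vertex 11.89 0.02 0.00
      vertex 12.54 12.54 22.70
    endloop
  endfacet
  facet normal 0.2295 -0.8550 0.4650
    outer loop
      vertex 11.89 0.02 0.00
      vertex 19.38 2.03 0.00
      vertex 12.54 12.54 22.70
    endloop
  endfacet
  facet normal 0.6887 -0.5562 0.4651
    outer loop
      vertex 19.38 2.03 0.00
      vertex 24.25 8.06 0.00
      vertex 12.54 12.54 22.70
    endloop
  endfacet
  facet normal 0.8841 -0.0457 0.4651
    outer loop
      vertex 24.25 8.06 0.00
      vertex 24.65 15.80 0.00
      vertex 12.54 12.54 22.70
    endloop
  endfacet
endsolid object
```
; perimeter-only toolpath
G21 ; units = mm
G90 ; absolute positioning
G28 ; home
; layer 1
G0 Z3.24
G0 X22.92 Y15.33
G1 X19.29 Y20.90
G1 X13.10 Y23.27
G1 X6.68 Y21.55
G1 X2.50 Y16.38
G1 X2.16 Y9.75
G1 X5.79 Y4.18
G1 X11.98 Y1.81
G1 X18.40 Y3.53
G1 X22.58 Y8.70
G1 X22.92 Y15.33
; layer 2
G0 Z6.49
G0 X21.19 Y14.87
G1 X18.17 Y19.50
G1 X13.00 Y21.48
G1 X7.65 Y20.05
G1 X4.18 Y15.74
G1 X3.89 Y10.21
G1 X6.91 Y5.58
G1 X12.08 Y3.60
G1 X17.43 Y5.03
G1 X20.90 Y9.34
G1 X21.19 Y14.87
; layer 3
G0 Z9.73
G0 X19.46 Y14.40
G1 X17.04 Y18.11
G1 X12.91 Y19.69
G1 X8.63 Y18.55
G1 X5.85 Y15.10
G1 X5.62 Y10.68
G1 X8.04 Y6.97
G1 X12.17 Y5.39
G1 X16.45 Y6.53
G1 X19.23 Y9.98
G1 X19.46 Y14.40
; layer 4
G0 Z12.97
G0 X17.73 Y13.94
G1 X15.92 Y16.72
G1 X12.82 Y17.91
G1 X9.61 Y17.04
G1 X7.52 Y14.46
G1 X7.35 Y11.14
G1 X9.16 Y8.36
G1 X12.26 Y7.17
G1 X15.47 Y8.04
G1 X17.56 Y10.62
G1 X17.73 Y13.94
; layer 5
G0 Z16.21
G0 X16.00 Y13.47
G1 X14.79 Y15.33
G1 X12.73 Y16.12
G1 X10.59 Y15.54
G1 X9.19 Y13.82
G1 X9.08 Y11.61
G1 X10.29 Y9.75
G1 X12.35 Y8.96
G1 X14.49 Y9.54
G1 X15.89 Y11.26
G1 X16.00 Y13.47
; layer 6
G0 Z19.46
G0 X14.27 Y13.01
G1 X13.67 Y13.93
G1 X12.63 Y14.33
G1 X11.56 Y14.04
G1 X10.87 Y13.18
G1 X10.81 Y12.07
G1 X11.41 Y11.15
G1 X12.45 Y10.75
G1 X13.52 Y11.04
G1 X14.21 Y11.90
G1 X14.27 Y13.01
M2 ; end

The solid is a regular 10-sided pyramid, base circumscribed radius ≈ 12.5 mm, apex at z ≈ 22.7 mm. Slicing at Δz = 3.24 mm — 7 equal slices spanning the solid's height, so layer i sits at z = i·h/7 — gives 6 non-empty perimeters. Each is a 10-segment closed polygon; G0 lifts to the layer z and rapids to the start vertex, then G1 traces the edges. The cross-section shrinks linearly with z (the slice at the apex is degenerate and omitted).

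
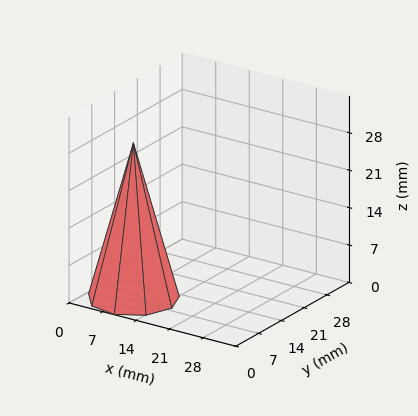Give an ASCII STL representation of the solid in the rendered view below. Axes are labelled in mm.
Reading the render: the shape is a regular 9-sided pyramid, base circumscribed radius ≈ 8 mm, apex at z ≈ 29 mm (dimensions read to the nearest mm from the axis ticks). For the STL, each face is triangulated and given an outward normal.

solid part
  facet normal 0.0000 0.0000 -1.0000
    outer loop
      vertex 9.4 15.9 0.0
      vertex 14.1 13.1 0.0
      vertex 16.0 8.0 0.0
    endloop
  endfacet
  facet normal 0.0000 0.0000 -1.0000
    outer loop
      vertex 4.0 14.9 0.0
      vertex 9.4 15.9 0.0
      vertex 16.0 8.0 0.0
    endloop
  endfacet
  facet normal 0.0000 0.0000 -1.0000
    outer loop
      vertex 0.5 10.7 0.0
      vertex 4.0 14.9 0.0
      vertex 16.0 8.0 0.0
    endloop
  endfacet
  facet normal 0.0000 0.0000 -1.0000
    outer loop
      vertex 0.5 5.3 0.0
      vertex 0.5 10.7 0.0
      vertex 16.0 8.0 0.0
    endloop
  endfacet
  facet normal 0.0000 0.0000 -1.0000
    outer loop
      vertex 4.0 1.1 0.0
      vertex 0.5 5.3 0.0
      vertex 16.0 8.0 0.0
    endloop
  endfacet
  facet normal 0.0000 0.0000 -1.0000
    outer loop
      vertex 9.4 0.1 0.0
      vertex 4.0 1.1 0.0
      vertex 16.0 8.0 0.0
    endloop
  endfacet
  facet normal 0.0000 0.0000 -1.0000
    outer loop
      vertex 14.1 2.9 0.0
      vertex 9.4 0.1 0.0
      vertex 16.0 8.0 0.0
    endloop
  endfacet
  facet normal 0.9073 0.3380 0.2503
    outer loop
      vertex 16.0 8.0 0.0
      vertex 14.1 13.1 0.0
      vertex 8.0 8.0 29.0
    endloop
  endfacet
  facet normal 0.4955 0.8317 0.2505
    outer loop
      vertex 14.1 13.1 0.0
      vertex 9.4 15.9 0.0
      vertex 8.0 8.0 29.0
    endloop
  endfacet
  facet normal -0.1763 0.9519 0.2508
    outer loop
      vertex 9.4 15.9 0.0
      vertex 4.0 14.9 0.0
      vertex 8.0 8.0 29.0
    endloop
  endfacet
  facet normal -0.7438 0.6198 0.2501
    outer loop
      vertex 4.0 14.9 0.0
      vertex 0.5 10.7 0.0
      vertex 8.0 8.0 29.0
    endloop
  endfacet
  facet normal -0.9681 0.0000 0.2504
    outer loop
      vertex 0.5 10.7 0.0
      vertex 0.5 5.3 0.0
      vertex 8.0 8.0 29.0
    endloop
  endfacet
  facet normal -0.7438 -0.6198 0.2501
    outer loop
      vertex 0.5 5.3 0.0
      vertex 4.0 1.1 0.0
      vertex 8.0 8.0 29.0
    endloop
  endfacet
  facet normal -0.1763 -0.9519 0.2508
    outer loop
      vertex 4.0 1.1 0.0
      vertex 9.4 0.1 0.0
      vertex 8.0 8.0 29.0
    endloop
  endfacet
  facet normal 0.4955 -0.8317 0.2505
    outer loop
      vertex 9.4 0.1 0.0
      vertex 14.1 2.9 0.0
      vertex 8.0 8.0 29.0
    endloop
  endfacet
  facet normal 0.9073 -0.3380 0.2503
    outer loop
      vertex 14.1 2.9 0.0
      vertex 16.0 8.0 0.0
      vertex 8.0 8.0 29.0
    endloop
  endfacet
endsolid part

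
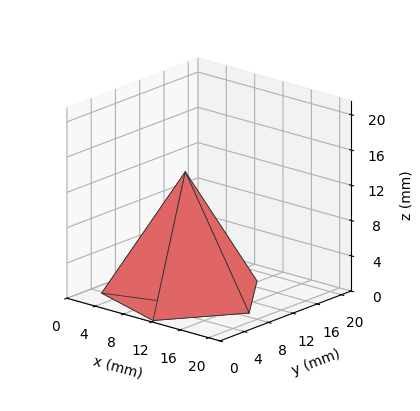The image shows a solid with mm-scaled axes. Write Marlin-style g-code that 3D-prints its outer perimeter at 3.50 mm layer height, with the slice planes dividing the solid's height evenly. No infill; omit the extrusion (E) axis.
Reading the render: the shape is a regular 5-sided pyramid, base circumscribed radius ≈ 9 mm, apex at z ≈ 14 mm (dimensions read to the nearest mm from the axis ticks). For the g-code, the solid's height is divided into equal slices at the stated Δz and each level perimeter traced with G1 moves after a G0 lift.

; perimeter-only toolpath
G21 ; units = mm
G90 ; absolute positioning
G28 ; home
; layer 1
G0 Z3.50
G0 X15.75 Y9.00
G1 X11.08 Y15.42
G1 X3.54 Y12.97
G1 X3.54 Y5.03
G1 X11.08 Y2.58
G1 X15.75 Y9.00
; layer 2
G0 Z7.00
G0 X13.50 Y9.00
G1 X10.39 Y13.28
G1 X5.36 Y11.64
G1 X5.36 Y6.36
G1 X10.39 Y4.72
G1 X13.50 Y9.00
; layer 3
G0 Z10.50
G0 X11.25 Y9.00
G1 X9.70 Y11.14
G1 X7.18 Y10.32
G1 X7.18 Y7.68
G1 X9.70 Y6.86
G1 X11.25 Y9.00
M2 ; end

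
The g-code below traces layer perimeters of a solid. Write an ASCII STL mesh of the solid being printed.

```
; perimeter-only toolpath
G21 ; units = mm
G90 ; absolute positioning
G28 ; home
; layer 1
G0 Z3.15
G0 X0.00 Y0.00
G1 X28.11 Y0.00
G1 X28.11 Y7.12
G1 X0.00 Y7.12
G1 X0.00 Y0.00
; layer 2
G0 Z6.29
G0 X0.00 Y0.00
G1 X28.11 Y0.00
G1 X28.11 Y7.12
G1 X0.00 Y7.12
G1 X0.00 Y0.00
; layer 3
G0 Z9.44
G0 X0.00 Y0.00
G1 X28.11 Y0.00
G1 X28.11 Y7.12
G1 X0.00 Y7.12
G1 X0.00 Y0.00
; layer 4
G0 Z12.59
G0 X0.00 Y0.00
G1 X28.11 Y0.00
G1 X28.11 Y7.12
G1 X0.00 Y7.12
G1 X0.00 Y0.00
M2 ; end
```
solid part
  facet normal 0.0000 0.0000 -1.0000
    outer loop
      vertex 28.11 7.12 0.00
      vertex 28.11 0.00 0.00
      vertex 0.00 0.00 0.00
    endloop
  endfacet
  facet normal 0.0000 0.0000 -1.0000
    outer loop
      vertex 0.00 7.12 0.00
      vertex 28.11 7.12 0.00
      vertex 0.00 0.00 0.00
    endloop
  endfacet
  facet normal 0.0000 0.0000 1.0000
    outer loop
      vertex 0.00 0.00 12.59
      vertex 28.11 0.00 12.59
      vertex 28.11 7.12 12.59
    endloop
  endfacet
  facet normal 0.0000 0.0000 1.0000
    outer loop
      vertex 0.00 0.00 12.59
      vertex 28.11 7.12 12.59
      vertex 0.00 7.12 12.59
    endloop
  endfacet
  facet normal 0.0000 -1.0000 0.0000
    outer loop
      vertex 0.00 0.00 0.00
      vertex 28.11 0.00 0.00
      vertex 28.11 0.00 12.59
    endloop
  endfacet
  facet normal 0.0000 -1.0000 0.0000
    outer loop
      vertex 0.00 0.00 0.00
      vertex 28.11 0.00 12.59
      vertex 0.00 0.00 12.59
    endloop
  endfacet
  facet normal 0.0000 1.0000 0.0000
    outer loop
      vertex 28.11 7.12 12.59
      vertex 28.11 7.12 0.00
      vertex 0.00 7.12 0.00
    endloop
  endfacet
  facet normal 0.0000 1.0000 0.0000
    outer loop
      vertex 0.00 7.12 12.59
      vertex 28.11 7.12 12.59
      vertex 0.00 7.12 0.00
    endloop
  endfacet
  facet normal -1.0000 0.0000 0.0000
    outer loop
      vertex 0.00 7.12 12.59
      vertex 0.00 7.12 0.00
      vertex 0.00 0.00 0.00
    endloop
  endfacet
  facet normal -1.0000 0.0000 0.0000
    outer loop
      vertex 0.00 0.00 12.59
      vertex 0.00 7.12 12.59
      vertex 0.00 0.00 0.00
    endloop
  endfacet
  facet normal 1.0000 0.0000 0.0000
    outer loop
      vertex 28.11 0.00 0.00
      vertex 28.11 7.12 0.00
      vertex 28.11 7.12 12.59
    endloop
  endfacet
  facet normal 1.0000 0.0000 0.0000
    outer loop
      vertex 28.11 0.00 0.00
      vertex 28.11 7.12 12.59
      vertex 28.11 0.00 12.59
    endloop
  endfacet
endsolid part

The G0 Z moves step by Δz≈3.15 mm. Every layer's G1 loop is the same polygon, so the solid is a straight extrusion of it from z=0 to z≈12.6. Closing with flat bottom and top caps and triangulating gives 12 facets — a rectangular box, roughly 28.1 × 7.12 mm footprint and 12.6 mm tall.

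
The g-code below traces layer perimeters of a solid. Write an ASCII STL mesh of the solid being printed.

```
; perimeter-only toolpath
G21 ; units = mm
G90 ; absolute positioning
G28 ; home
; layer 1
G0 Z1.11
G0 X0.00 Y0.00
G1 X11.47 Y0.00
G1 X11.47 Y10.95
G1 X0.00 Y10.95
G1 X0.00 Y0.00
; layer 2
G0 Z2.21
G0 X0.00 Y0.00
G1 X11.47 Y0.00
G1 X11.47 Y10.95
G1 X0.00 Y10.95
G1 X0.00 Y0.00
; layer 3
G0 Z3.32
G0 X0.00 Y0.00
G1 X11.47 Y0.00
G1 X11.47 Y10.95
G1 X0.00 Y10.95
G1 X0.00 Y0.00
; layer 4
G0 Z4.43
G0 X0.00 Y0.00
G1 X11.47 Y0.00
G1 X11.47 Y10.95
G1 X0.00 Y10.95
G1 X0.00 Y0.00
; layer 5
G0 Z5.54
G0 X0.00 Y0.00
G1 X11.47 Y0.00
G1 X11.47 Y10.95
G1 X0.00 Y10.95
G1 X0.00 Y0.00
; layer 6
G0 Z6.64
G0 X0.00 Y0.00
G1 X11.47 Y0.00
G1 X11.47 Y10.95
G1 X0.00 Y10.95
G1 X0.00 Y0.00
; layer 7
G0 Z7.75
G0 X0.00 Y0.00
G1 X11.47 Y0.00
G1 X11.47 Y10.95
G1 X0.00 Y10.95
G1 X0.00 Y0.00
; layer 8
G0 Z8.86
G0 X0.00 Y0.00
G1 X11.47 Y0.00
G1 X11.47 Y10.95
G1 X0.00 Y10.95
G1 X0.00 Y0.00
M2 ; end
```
solid part
  facet normal 0.0000 0.0000 -1.0000
    outer loop
      vertex 11.47 10.95 0.00
      vertex 11.47 0.00 0.00
      vertex 0.00 0.00 0.00
    endloop
  endfacet
  facet normal 0.0000 0.0000 -1.0000
    outer loop
      vertex 0.00 10.95 0.00
      vertex 11.47 10.95 0.00
      vertex 0.00 0.00 0.00
    endloop
  endfacet
  facet normal 0.0000 0.0000 1.0000
    outer loop
      vertex 0.00 0.00 8.86
      vertex 11.47 0.00 8.86
      vertex 11.47 10.95 8.86
    endloop
  endfacet
  facet normal 0.0000 0.0000 1.0000
    outer loop
      vertex 0.00 0.00 8.86
      vertex 11.47 10.95 8.86
      vertex 0.00 10.95 8.86
    endloop
  endfacet
  facet normal 0.0000 -1.0000 0.0000
    outer loop
      vertex 0.00 0.00 0.00
      vertex 11.47 0.00 0.00
      vertex 11.47 0.00 8.86
    endloop
  endfacet
  facet normal 0.0000 -1.0000 0.0000
    outer loop
      vertex 0.00 0.00 0.00
      vertex 11.47 0.00 8.86
      vertex 0.00 0.00 8.86
    endloop
  endfacet
  facet normal 0.0000 1.0000 0.0000
    outer loop
      vertex 11.47 10.95 8.86
      vertex 11.47 10.95 0.00
      vertex 0.00 10.95 0.00
    endloop
  endfacet
  facet normal 0.0000 1.0000 0.0000
    outer loop
      vertex 0.00 10.95 8.86
      vertex 11.47 10.95 8.86
      vertex 0.00 10.95 0.00
    endloop
  endfacet
  facet normal -1.0000 0.0000 0.0000
    outer loop
      vertex 0.00 10.95 8.86
      vertex 0.00 10.95 0.00
      vertex 0.00 0.00 0.00
    endloop
  endfacet
  facet normal -1.0000 0.0000 0.0000
    outer loop
      vertex 0.00 0.00 8.86
      vertex 0.00 10.95 8.86
      vertex 0.00 0.00 0.00
    endloop
  endfacet
  facet normal 1.0000 0.0000 0.0000
    outer loop
      vertex 11.47 0.00 0.00
      vertex 11.47 10.95 0.00
      vertex 11.47 10.95 8.86
    endloop
  endfacet
  facet normal 1.0000 0.0000 0.0000
    outer loop
      vertex 11.47 0.00 0.00
      vertex 11.47 10.95 8.86
      vertex 11.47 0.00 8.86
    endloop
  endfacet
endsolid part

The G0 Z moves step by Δz≈1.11 mm. Every layer's G1 loop is the same polygon, so the solid is a straight extrusion of it from z=0 to z≈8.86. Closing with flat bottom and top caps and triangulating gives 12 facets — a rectangular box, roughly 11.5 × 10.9 mm footprint and 8.86 mm tall.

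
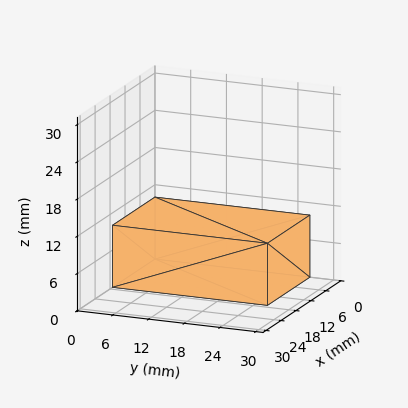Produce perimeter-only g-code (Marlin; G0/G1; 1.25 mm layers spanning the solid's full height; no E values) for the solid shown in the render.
Reading the render: the shape is a rectangular box, roughly 17 × 26 mm footprint and 10 mm tall (dimensions read to the nearest mm from the axis ticks). For the g-code, the solid's height is divided into equal slices at the stated Δz and each level perimeter traced with G1 moves after a G0 lift.

; perimeter-only toolpath
G21 ; units = mm
G90 ; absolute positioning
G28 ; home
; layer 1
G0 Z1.25
G0 X0.00 Y0.00
G1 X17.00 Y0.00
G1 X17.00 Y26.00
G1 X0.00 Y26.00
G1 X0.00 Y0.00
; layer 2
G0 Z2.50
G0 X0.00 Y0.00
G1 X17.00 Y0.00
G1 X17.00 Y26.00
G1 X0.00 Y26.00
G1 X0.00 Y0.00
; layer 3
G0 Z3.75
G0 X0.00 Y0.00
G1 X17.00 Y0.00
G1 X17.00 Y26.00
G1 X0.00 Y26.00
G1 X0.00 Y0.00
; layer 4
G0 Z5.00
G0 X0.00 Y0.00
G1 X17.00 Y0.00
G1 X17.00 Y26.00
G1 X0.00 Y26.00
G1 X0.00 Y0.00
; layer 5
G0 Z6.25
G0 X0.00 Y0.00
G1 X17.00 Y0.00
G1 X17.00 Y26.00
G1 X0.00 Y26.00
G1 X0.00 Y0.00
; layer 6
G0 Z7.50
G0 X0.00 Y0.00
G1 X17.00 Y0.00
G1 X17.00 Y26.00
G1 X0.00 Y26.00
G1 X0.00 Y0.00
; layer 7
G0 Z8.75
G0 X0.00 Y0.00
G1 X17.00 Y0.00
G1 X17.00 Y26.00
G1 X0.00 Y26.00
G1 X0.00 Y0.00
; layer 8
G0 Z10.00
G0 X0.00 Y0.00
G1 X17.00 Y0.00
G1 X17.00 Y26.00
G1 X0.00 Y26.00
G1 X0.00 Y0.00
M2 ; end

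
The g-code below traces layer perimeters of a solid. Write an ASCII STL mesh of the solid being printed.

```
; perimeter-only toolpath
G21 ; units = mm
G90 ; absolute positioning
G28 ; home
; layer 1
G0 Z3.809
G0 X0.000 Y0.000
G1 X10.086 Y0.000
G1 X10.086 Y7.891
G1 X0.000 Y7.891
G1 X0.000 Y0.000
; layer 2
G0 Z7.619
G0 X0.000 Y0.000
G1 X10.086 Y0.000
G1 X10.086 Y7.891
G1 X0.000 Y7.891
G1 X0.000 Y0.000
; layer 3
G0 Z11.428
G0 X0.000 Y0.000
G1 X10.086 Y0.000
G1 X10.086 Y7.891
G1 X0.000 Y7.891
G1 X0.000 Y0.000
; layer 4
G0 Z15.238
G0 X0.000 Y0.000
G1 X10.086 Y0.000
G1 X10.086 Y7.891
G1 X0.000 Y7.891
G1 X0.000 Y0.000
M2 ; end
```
solid part
  facet normal 0.0000 0.0000 -1.0000
    outer loop
      vertex 10.086 7.891 0.000
      vertex 10.086 0.000 0.000
      vertex 0.000 0.000 0.000
    endloop
  endfacet
  facet normal 0.0000 0.0000 -1.0000
    outer loop
      vertex 0.000 7.891 0.000
      vertex 10.086 7.891 0.000
      vertex 0.000 0.000 0.000
    endloop
  endfacet
  facet normal 0.0000 0.0000 1.0000
    outer loop
      vertex 0.000 0.000 15.238
      vertex 10.086 0.000 15.238
      vertex 10.086 7.891 15.238
    endloop
  endfacet
  facet normal 0.0000 0.0000 1.0000
    outer loop
      vertex 0.000 0.000 15.238
      vertex 10.086 7.891 15.238
      vertex 0.000 7.891 15.238
    endloop
  endfacet
  facet normal 0.0000 -1.0000 0.0000
    outer loop
      vertex 0.000 0.000 0.000
      vertex 10.086 0.000 0.000
      vertex 10.086 0.000 15.238
    endloop
  endfacet
  facet normal 0.0000 -1.0000 0.0000
    outer loop
      vertex 0.000 0.000 0.000
      vertex 10.086 0.000 15.238
      vertex 0.000 0.000 15.238
    endloop
  endfacet
  facet normal 0.0000 1.0000 0.0000
    outer loop
      vertex 10.086 7.891 15.238
      vertex 10.086 7.891 0.000
      vertex 0.000 7.891 0.000
    endloop
  endfacet
  facet normal 0.0000 1.0000 0.0000
    outer loop
      vertex 0.000 7.891 15.238
      vertex 10.086 7.891 15.238
      vertex 0.000 7.891 0.000
    endloop
  endfacet
  facet normal -1.0000 0.0000 0.0000
    outer loop
      vertex 0.000 7.891 15.238
      vertex 0.000 7.891 0.000
      vertex 0.000 0.000 0.000
    endloop
  endfacet
  facet normal -1.0000 0.0000 0.0000
    outer loop
      vertex 0.000 0.000 15.238
      vertex 0.000 7.891 15.238
      vertex 0.000 0.000 0.000
    endloop
  endfacet
  facet normal 1.0000 0.0000 0.0000
    outer loop
      vertex 10.086 0.000 0.000
      vertex 10.086 7.891 0.000
      vertex 10.086 7.891 15.238
    endloop
  endfacet
  facet normal 1.0000 0.0000 0.0000
    outer loop
      vertex 10.086 0.000 0.000
      vertex 10.086 7.891 15.238
      vertex 10.086 0.000 15.238
    endloop
  endfacet
endsolid part

The G0 Z moves step by Δz≈3.809 mm. Every layer's G1 loop is the same polygon, so the solid is a straight extrusion of it from z=0 to z≈15.2. Closing with flat bottom and top caps and triangulating gives 12 facets — a rectangular box, roughly 10.1 × 7.89 mm footprint and 15.2 mm tall.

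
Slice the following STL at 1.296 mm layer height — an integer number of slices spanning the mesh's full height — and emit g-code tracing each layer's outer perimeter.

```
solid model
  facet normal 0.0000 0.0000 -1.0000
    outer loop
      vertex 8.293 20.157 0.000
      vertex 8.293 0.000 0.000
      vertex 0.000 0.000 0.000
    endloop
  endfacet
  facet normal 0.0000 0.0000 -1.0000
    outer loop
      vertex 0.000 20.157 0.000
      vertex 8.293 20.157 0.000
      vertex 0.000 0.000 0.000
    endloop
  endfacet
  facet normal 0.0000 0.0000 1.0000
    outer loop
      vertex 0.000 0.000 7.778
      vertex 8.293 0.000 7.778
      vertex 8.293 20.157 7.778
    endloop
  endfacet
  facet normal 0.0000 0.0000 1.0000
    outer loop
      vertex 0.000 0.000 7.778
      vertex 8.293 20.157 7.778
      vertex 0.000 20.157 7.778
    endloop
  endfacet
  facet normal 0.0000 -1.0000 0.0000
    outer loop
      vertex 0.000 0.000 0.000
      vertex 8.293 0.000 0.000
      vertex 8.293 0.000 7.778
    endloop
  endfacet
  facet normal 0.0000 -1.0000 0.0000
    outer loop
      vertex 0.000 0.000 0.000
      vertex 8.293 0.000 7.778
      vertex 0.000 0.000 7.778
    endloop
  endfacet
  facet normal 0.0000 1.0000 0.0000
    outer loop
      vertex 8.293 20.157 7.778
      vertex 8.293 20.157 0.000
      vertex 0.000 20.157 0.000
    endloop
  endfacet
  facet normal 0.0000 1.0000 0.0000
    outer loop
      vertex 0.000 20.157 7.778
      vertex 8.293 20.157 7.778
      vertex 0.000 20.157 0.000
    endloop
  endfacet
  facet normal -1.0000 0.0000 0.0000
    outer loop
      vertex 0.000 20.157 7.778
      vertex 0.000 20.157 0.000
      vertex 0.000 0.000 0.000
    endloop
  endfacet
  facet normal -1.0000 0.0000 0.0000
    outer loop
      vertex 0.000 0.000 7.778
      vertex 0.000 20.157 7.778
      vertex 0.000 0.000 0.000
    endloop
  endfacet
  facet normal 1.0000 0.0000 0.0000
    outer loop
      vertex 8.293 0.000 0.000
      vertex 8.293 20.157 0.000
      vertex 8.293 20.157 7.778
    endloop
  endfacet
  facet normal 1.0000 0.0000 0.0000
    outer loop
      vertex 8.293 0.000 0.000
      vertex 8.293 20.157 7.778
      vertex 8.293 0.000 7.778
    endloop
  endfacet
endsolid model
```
; perimeter-only toolpath
G21 ; units = mm
G90 ; absolute positioning
G28 ; home
; layer 1
G0 Z1.296
G0 X0.000 Y0.000
G1 X8.293 Y0.000
G1 X8.293 Y20.157
G1 X0.000 Y20.157
G1 X0.000 Y0.000
; layer 2
G0 Z2.593
G0 X0.000 Y0.000
G1 X8.293 Y0.000
G1 X8.293 Y20.157
G1 X0.000 Y20.157
G1 X0.000 Y0.000
; layer 3
G0 Z3.889
G0 X0.000 Y0.000
G1 X8.293 Y0.000
G1 X8.293 Y20.157
G1 X0.000 Y20.157
G1 X0.000 Y0.000
; layer 4
G0 Z5.185
G0 X0.000 Y0.000
G1 X8.293 Y0.000
G1 X8.293 Y20.157
G1 X0.000 Y20.157
G1 X0.000 Y0.000
; layer 5
G0 Z6.482
G0 X0.000 Y0.000
G1 X8.293 Y0.000
G1 X8.293 Y20.157
G1 X0.000 Y20.157
G1 X0.000 Y0.000
; layer 6
G0 Z7.778
G0 X0.000 Y0.000
G1 X8.293 Y0.000
G1 X8.293 Y20.157
G1 X0.000 Y20.157
G1 X0.000 Y0.000
M2 ; end

The solid is a rectangular box, roughly 8.29 × 20.2 mm footprint and 7.78 mm tall. Slicing at Δz = 1.296 mm — 6 equal slices spanning the solid's height, so layer i sits at z = i·h/6 — gives 6 non-empty perimeters. Each is a 4-segment closed polygon; G0 lifts to the layer z and rapids to the start vertex, then G1 traces the edges.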